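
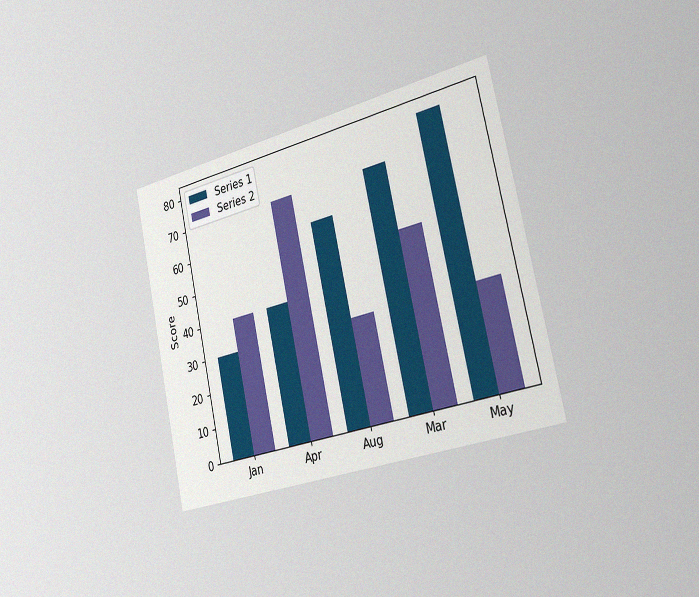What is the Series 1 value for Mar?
The chart is tilted about 12° counter-clockwise and viewed slightly from the right, with some photo noise. The Series 1 bar at Mar reaches 70 on the y-axis.

70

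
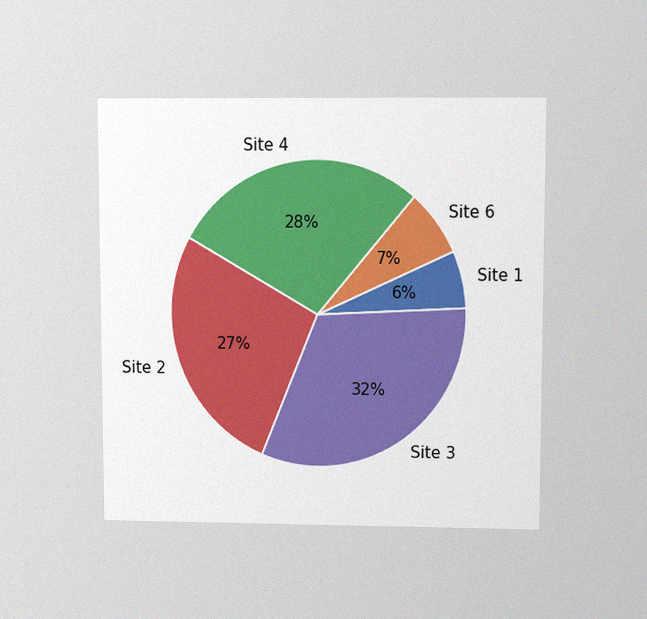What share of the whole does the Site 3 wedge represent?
The chart is viewed at a slight angle, with some photo noise. The Site 3 slice takes up 32% of the pie.

32%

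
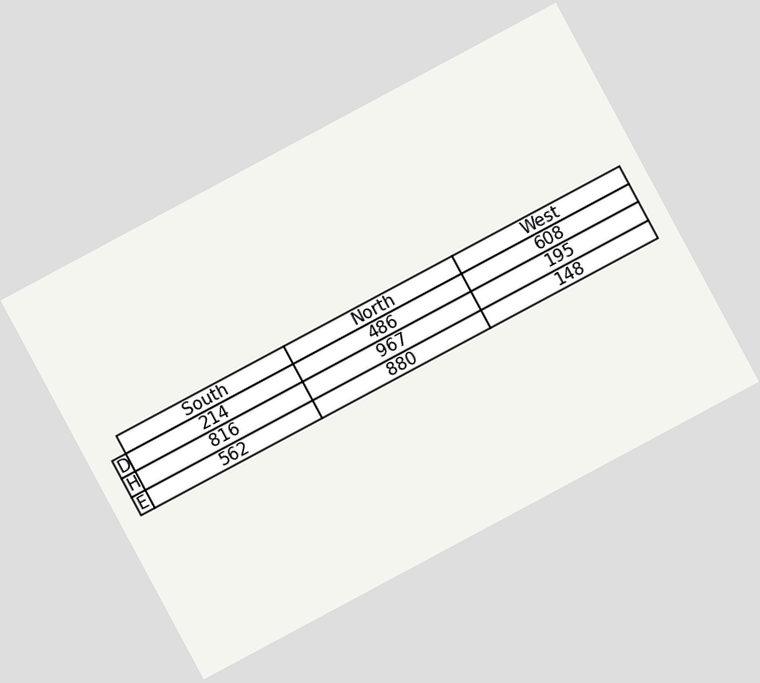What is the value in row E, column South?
562

The chart is tilted about 28° counter-clockwise. The (E, South) cell reads 562.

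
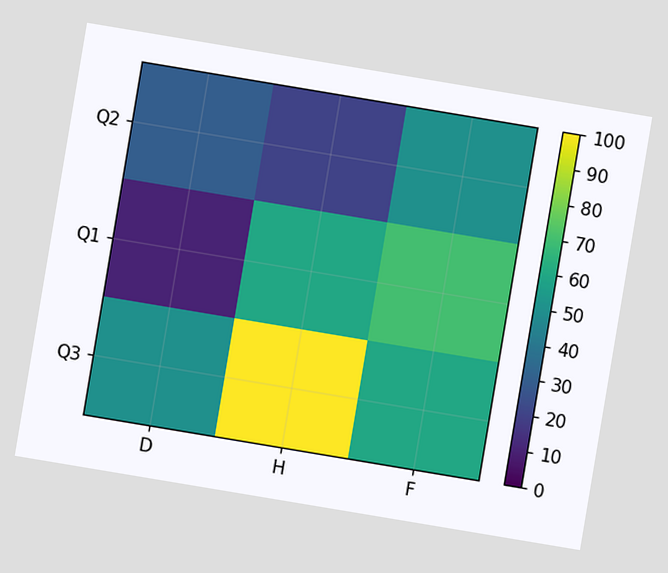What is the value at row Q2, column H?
20

The chart is tilted about 9° clockwise. Matching cell (Q2, H) against the colorbar gives 20.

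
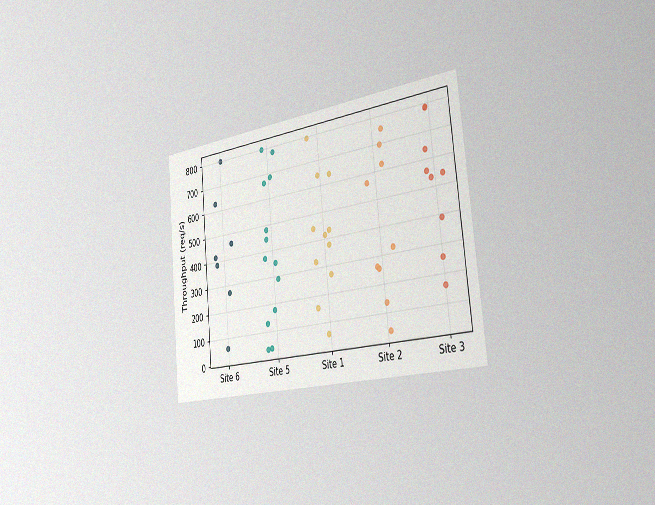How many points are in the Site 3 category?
The chart is tilted about 6° counter-clockwise and viewed slightly from the right, with some photo noise. Counting the markers in the Site 3 column gives 9.

9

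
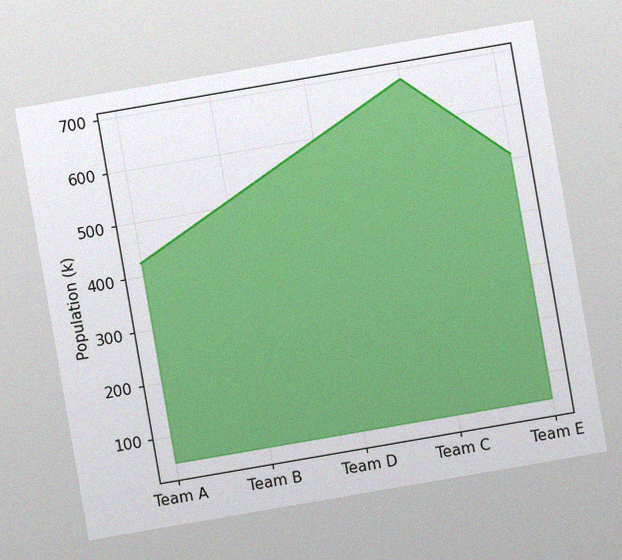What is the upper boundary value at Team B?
510k

The chart is tilted about 10° counter-clockwise, with some photo noise. At Team B the upper boundary is at 510k.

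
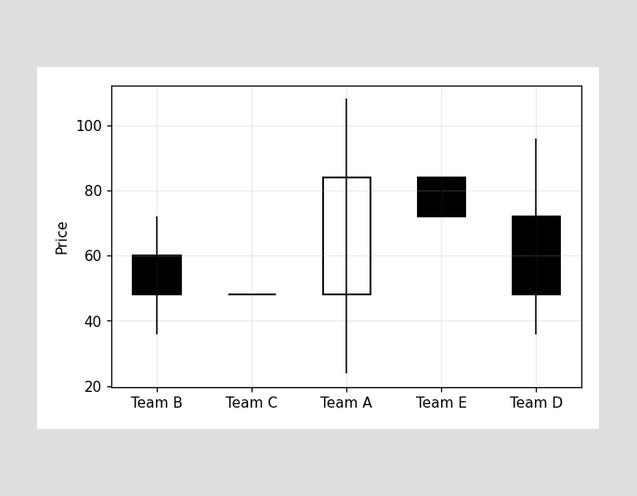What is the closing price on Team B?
48

The Team B candle closes at 48.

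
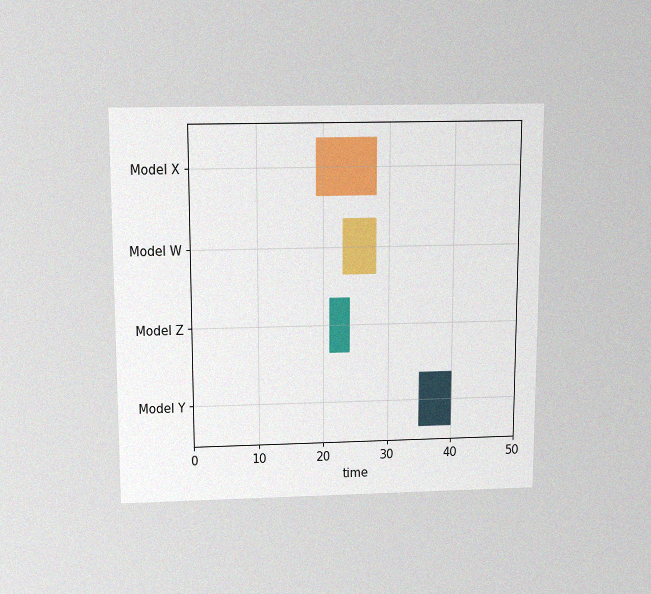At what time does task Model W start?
The chart is viewed slightly from above, with some photo noise. The Model W bar begins at t=23.

23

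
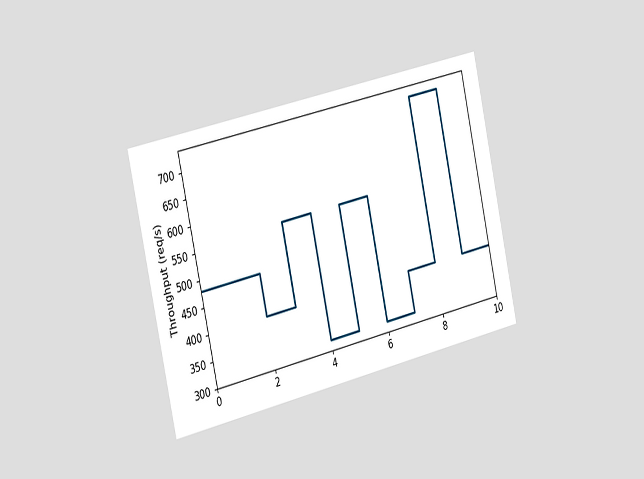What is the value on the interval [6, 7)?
320req/s

The chart is tilted about 13° counter-clockwise and viewed slightly from the left. On [6, 7) the step sits at 320req/s.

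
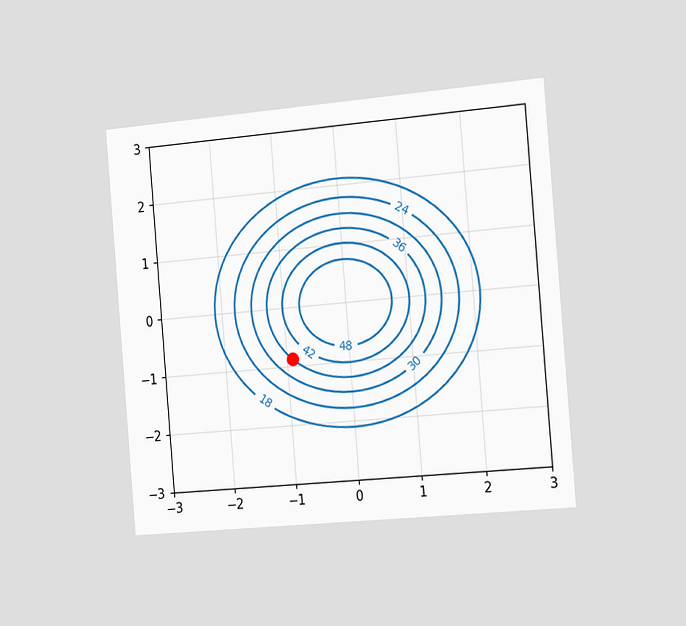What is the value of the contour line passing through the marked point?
The chart is tilted about 5° counter-clockwise and viewed slightly from the right. The marked point sits on the contour labelled 36.

36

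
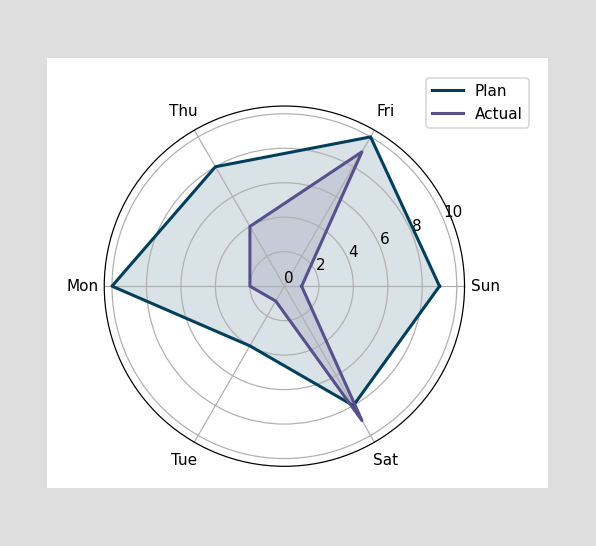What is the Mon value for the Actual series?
2

On the Mon axis, Actual reaches 2.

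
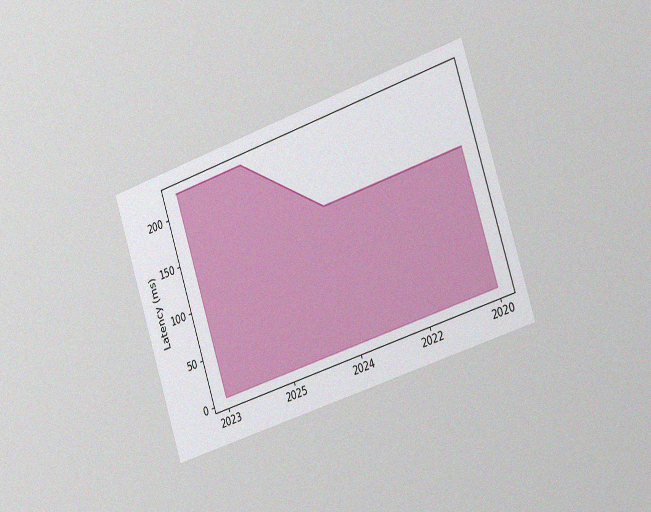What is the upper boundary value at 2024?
148ms

The chart is tilted about 18° counter-clockwise and viewed slightly from the right, with some photo noise. At 2024 the upper boundary is at 148ms.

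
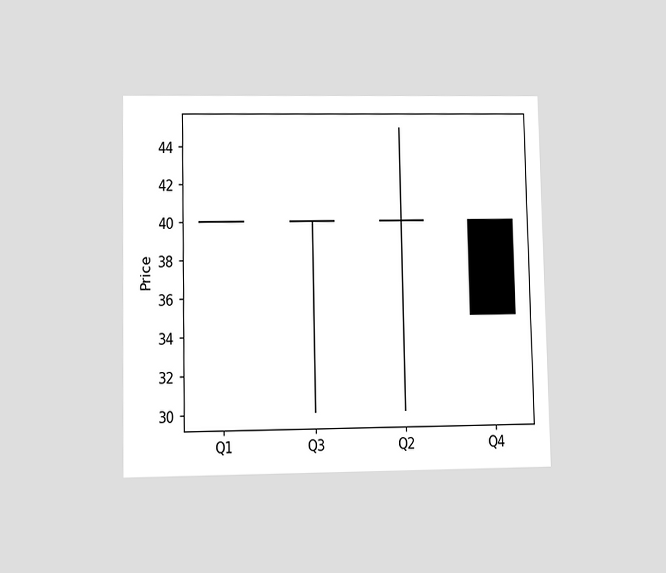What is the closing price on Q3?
40

The chart is viewed at a slight angle. The Q3 candle closes at 40.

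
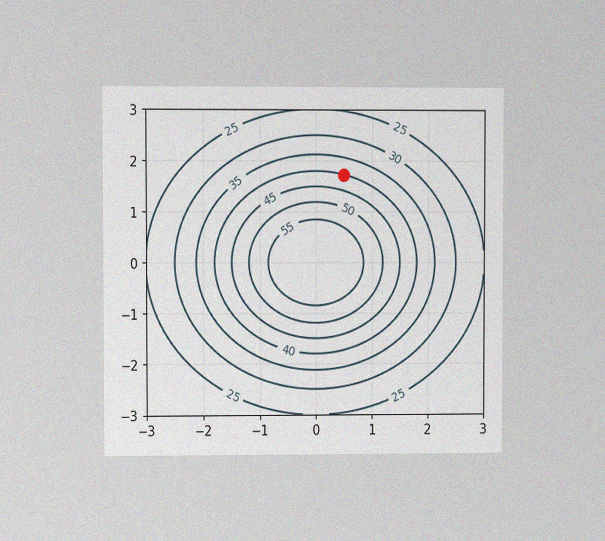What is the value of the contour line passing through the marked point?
40

The chart is viewed at a slight angle, with some photo noise. The marked point sits on the contour labelled 40.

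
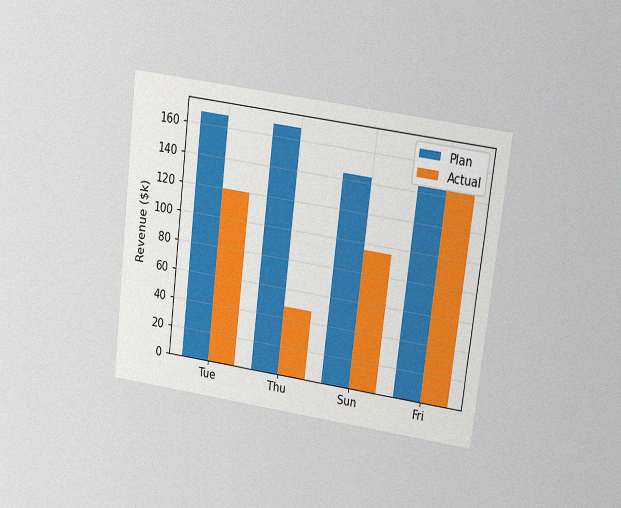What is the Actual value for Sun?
$96k

The chart is tilted about 7° clockwise and viewed slightly from above, with some photo noise. The Actual bar at Sun reaches $96k on the y-axis.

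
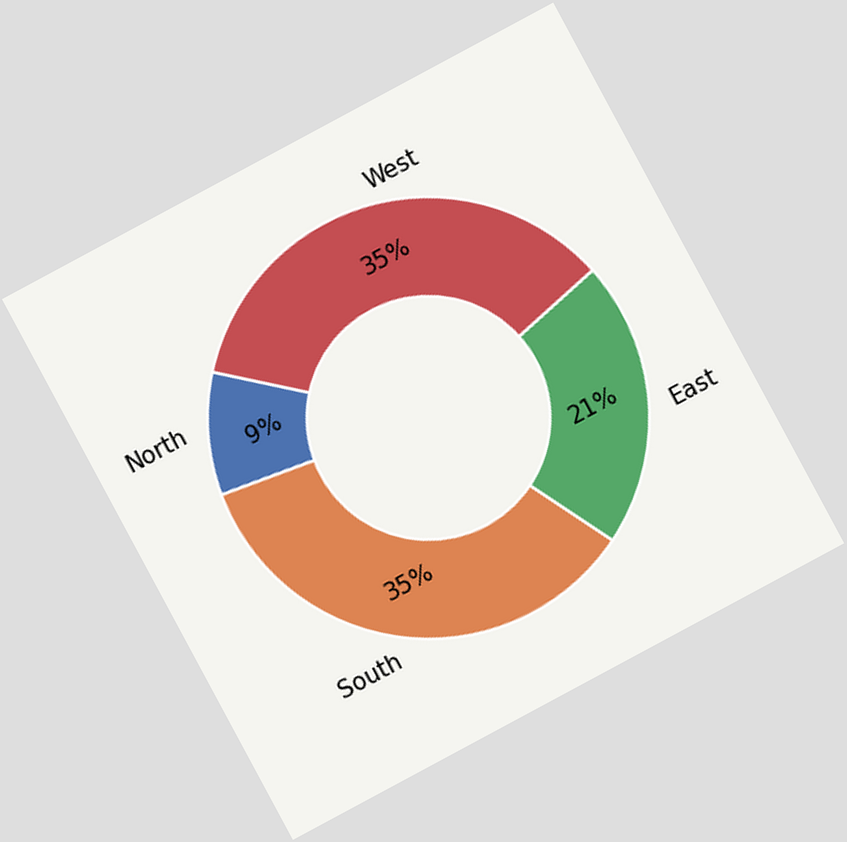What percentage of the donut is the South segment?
35%

The chart is tilted about 28° counter-clockwise. The South segment takes up 35% of the ring.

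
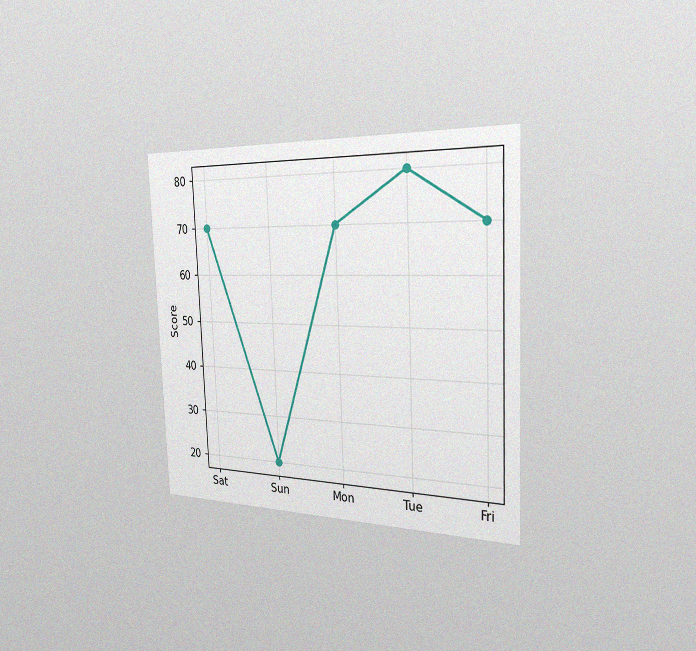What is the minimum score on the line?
20

The chart is tilted about 2° counter-clockwise and viewed slightly from the right, with some photo noise. The lowest point is at Sun, and reading across to the y-axis gives 20.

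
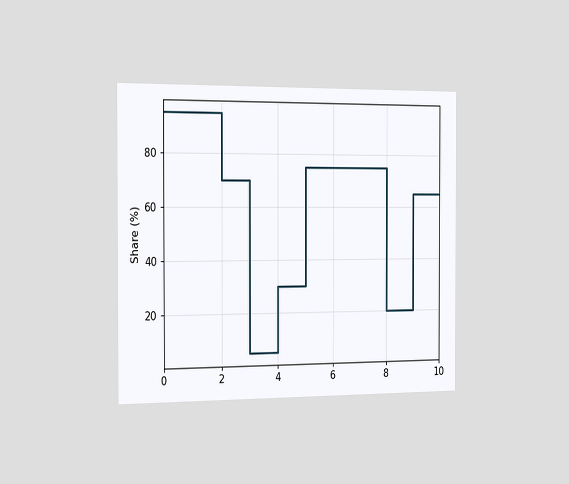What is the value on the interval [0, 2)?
The chart is viewed slightly from the left. On [0, 2) the step sits at 95%.

95%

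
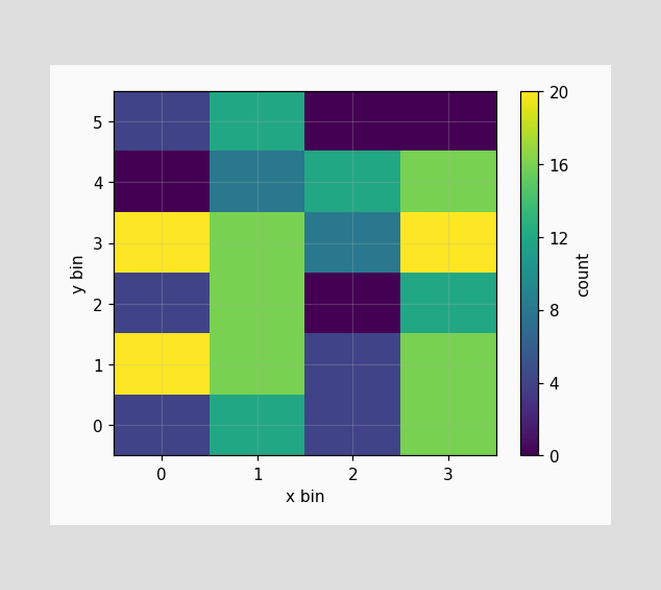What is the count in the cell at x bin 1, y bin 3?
Matching the cell (1, 3) against the colorbar gives 16.

16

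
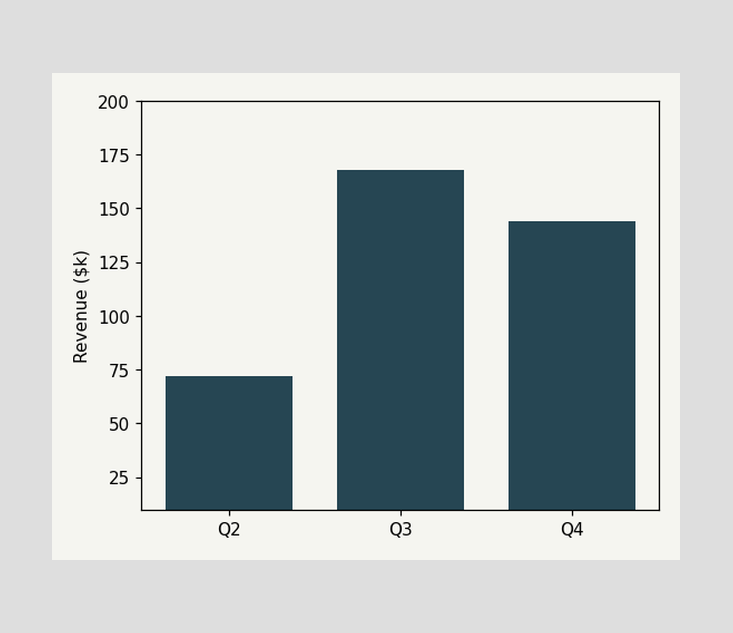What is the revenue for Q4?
$144k

Reading along the chart's y-axis, the Q4 bar reaches $144k.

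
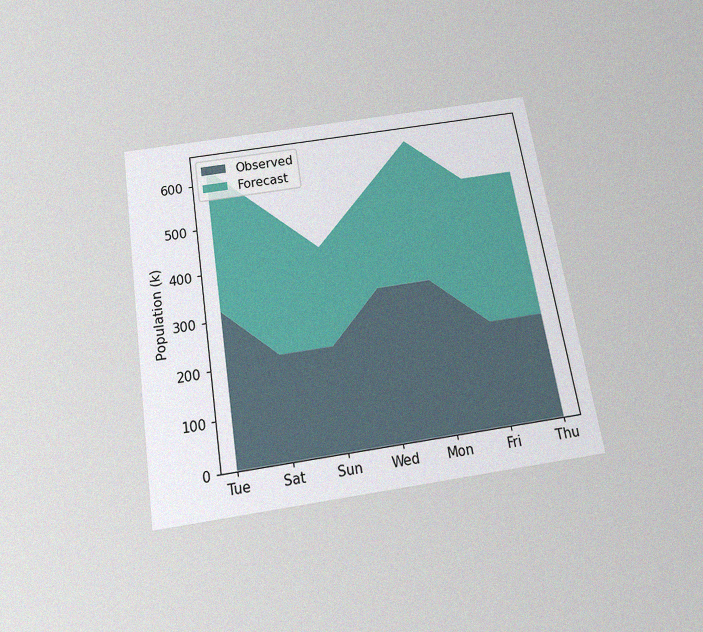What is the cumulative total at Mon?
The chart is tilted about 9° counter-clockwise and viewed slightly from below, with some photo noise. The stacked total at Mon reaches 636k.

636k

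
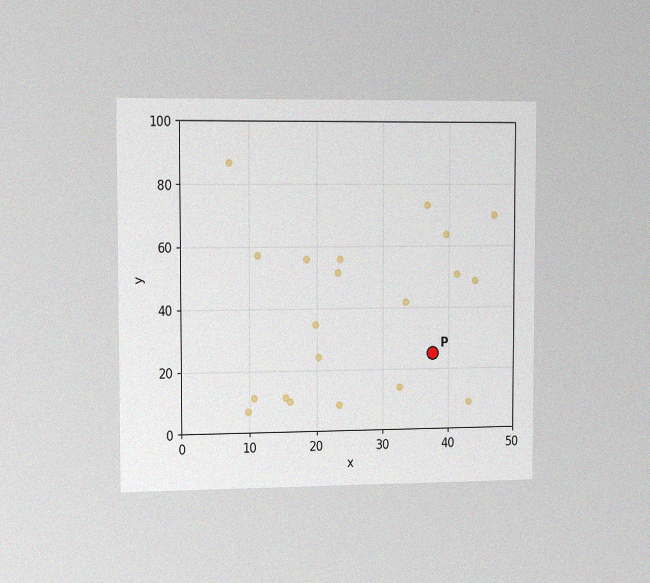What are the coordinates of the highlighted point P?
(37.5, 25)

The chart is viewed slightly from the left, with some photo noise. Following the gridlines from P to each axis, P sits at (37.5, 25).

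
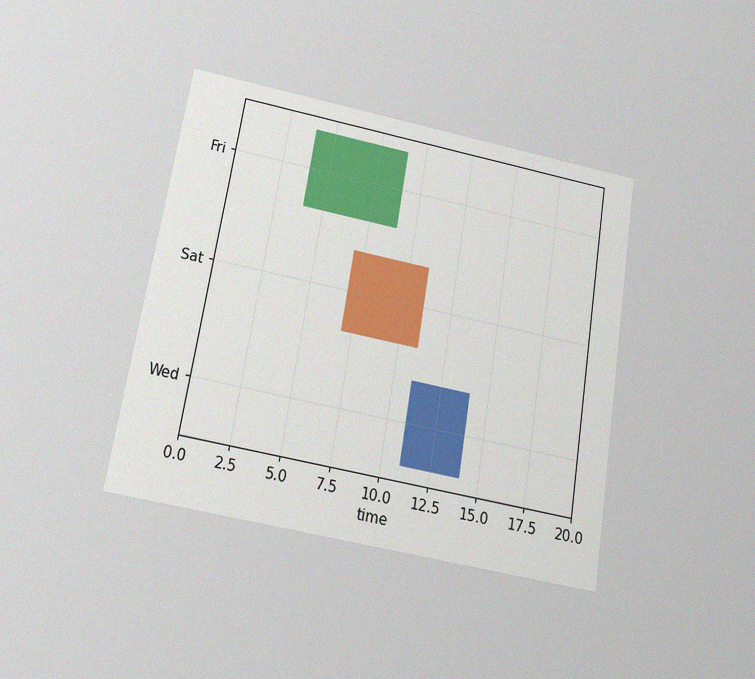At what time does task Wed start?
11

The chart is tilted about 9° clockwise and viewed slightly from below, with some photo noise. The Wed bar begins at t=11.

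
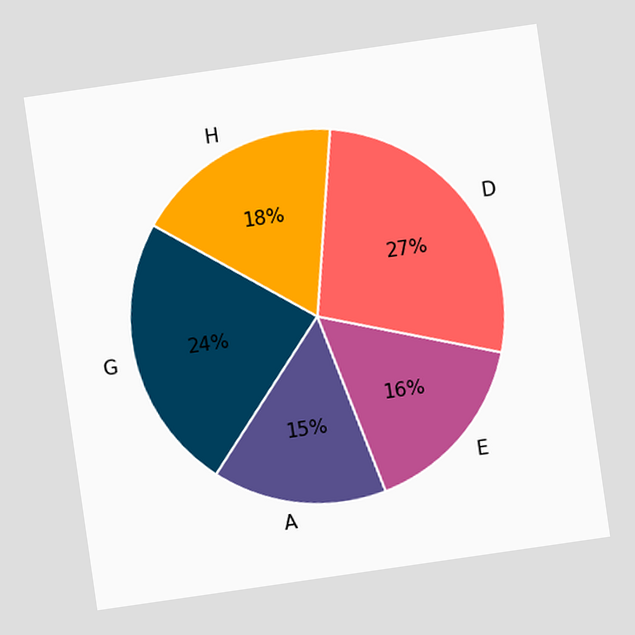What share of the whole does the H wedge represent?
The chart is tilted about 8° counter-clockwise. The H slice takes up 18% of the pie.

18%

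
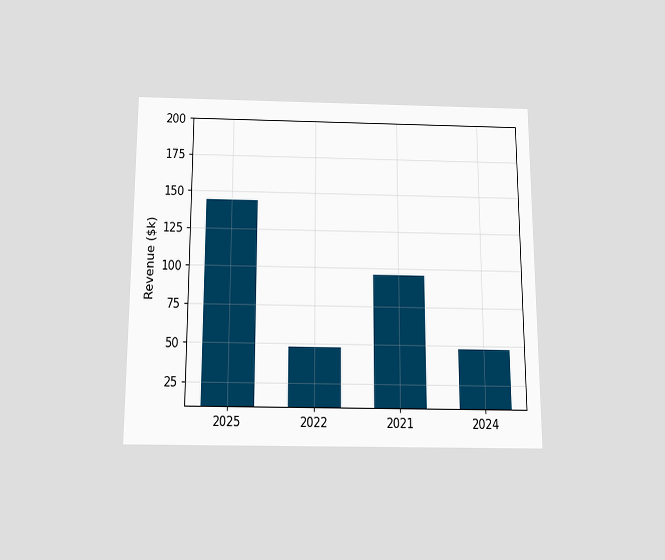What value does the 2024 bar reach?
$48k

The chart is viewed slightly from below. Reading along the chart's y-axis, the 2024 bar reaches $48k.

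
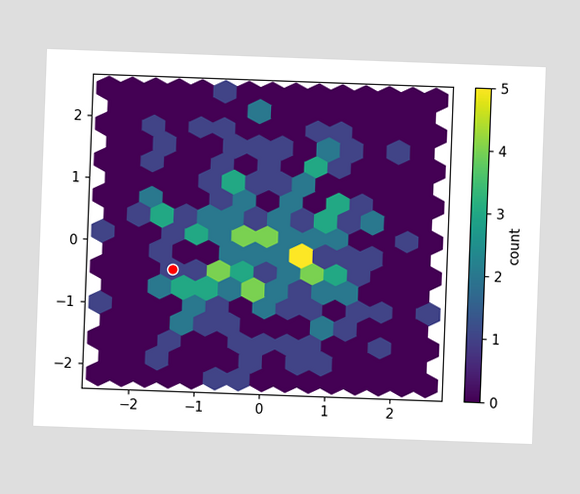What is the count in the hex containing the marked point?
1

The chart is tilted about 2° clockwise. The marked hex reads 1 on the colorbar.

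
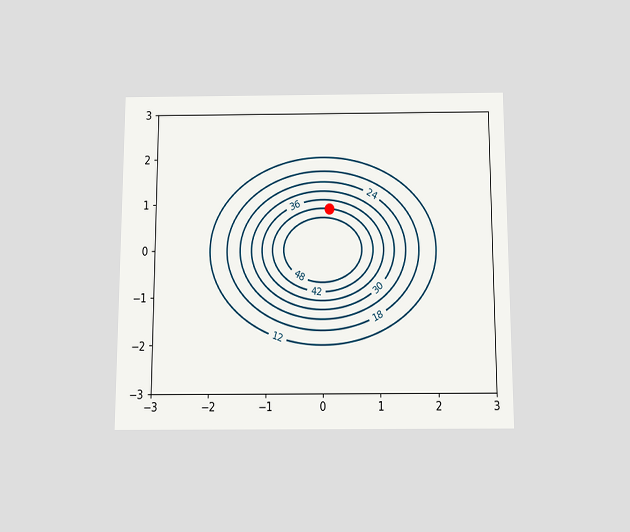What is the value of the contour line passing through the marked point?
The chart is viewed slightly from below. The marked point sits on the contour labelled 42.

42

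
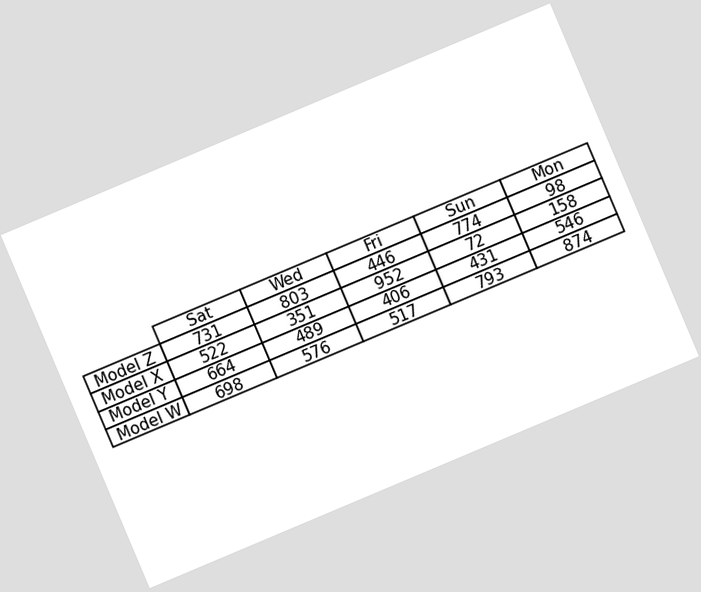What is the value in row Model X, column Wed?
351

The chart is tilted about 23° counter-clockwise. The (Model X, Wed) cell reads 351.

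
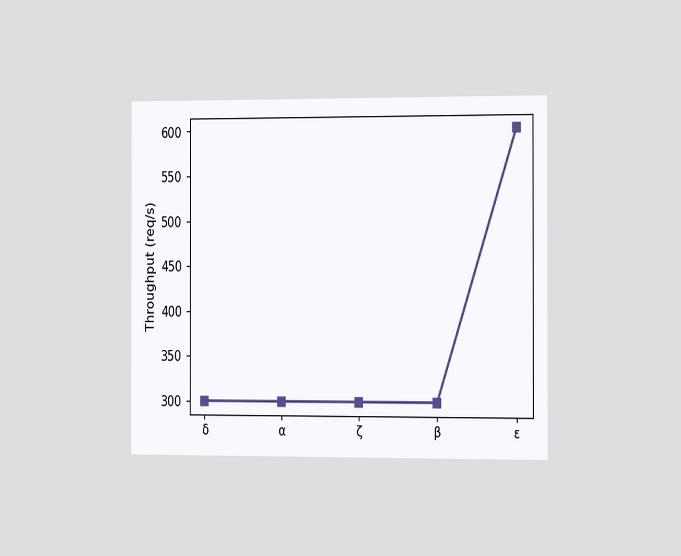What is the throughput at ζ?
The chart is viewed slightly from the right. At ζ, the line is at 300req/s.

300req/s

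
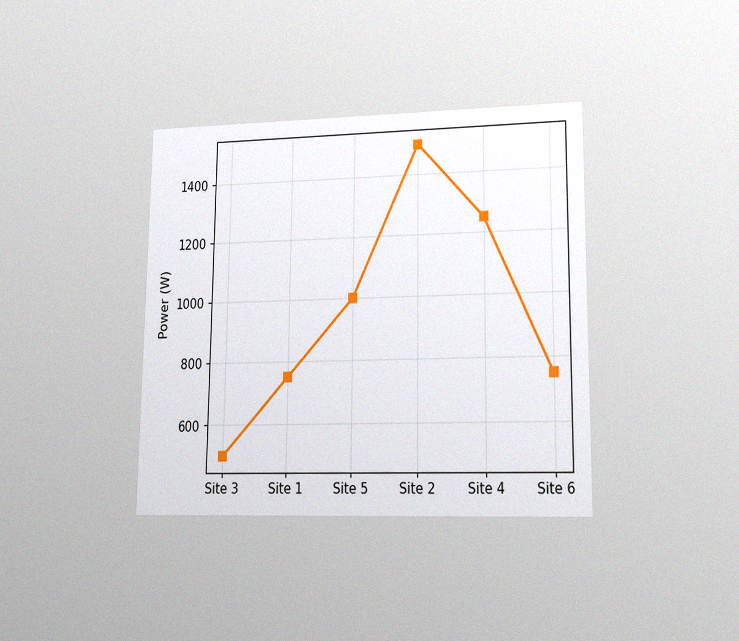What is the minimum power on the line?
The chart is viewed at a slight angle, with some photo noise. The lowest point is at Site 3, and reading across to the y-axis gives 500W.

500W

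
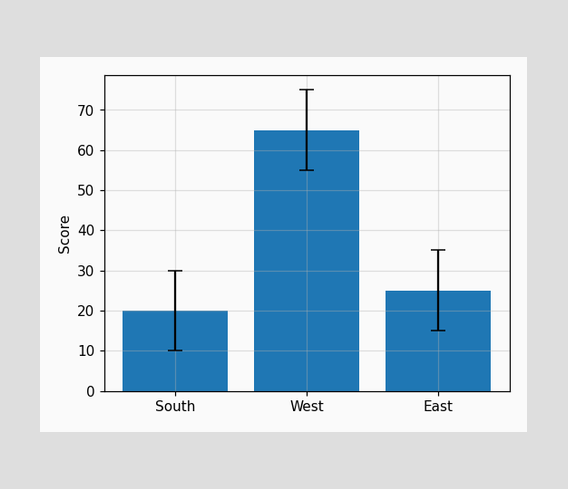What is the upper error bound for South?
The South bar's upper whisker reaches 30.

30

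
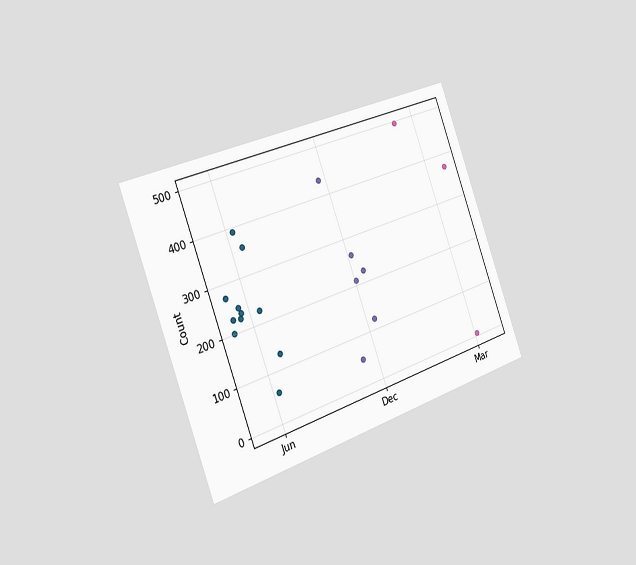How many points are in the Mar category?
The chart is tilted about 20° counter-clockwise and viewed slightly from the left. Counting the markers in the Mar column gives 3.

3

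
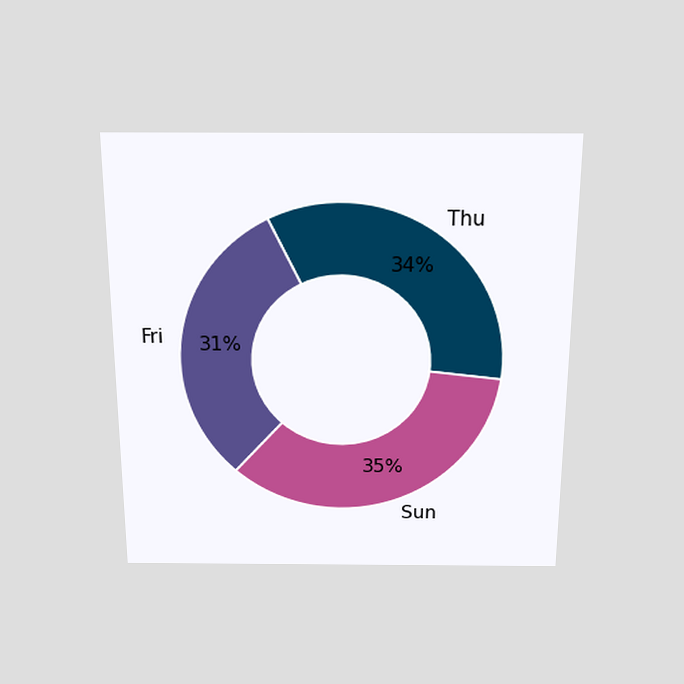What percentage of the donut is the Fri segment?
31%

The chart is viewed slightly from above. The Fri segment takes up 31% of the ring.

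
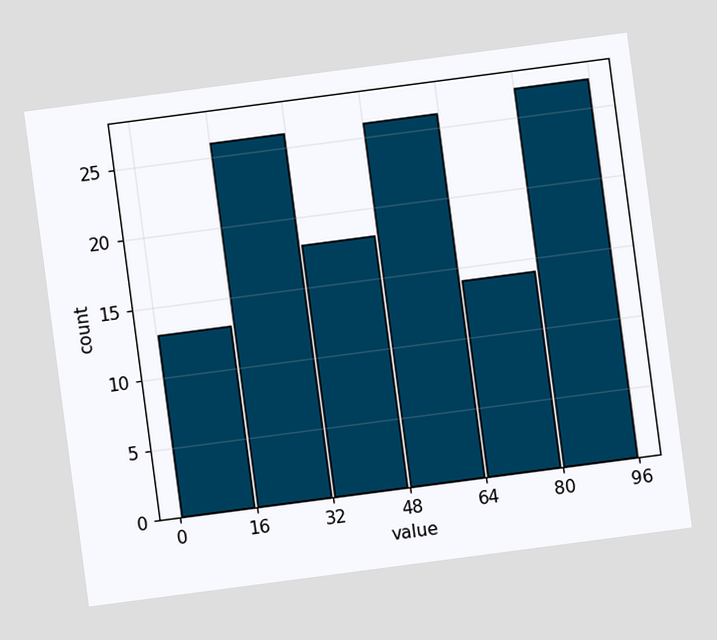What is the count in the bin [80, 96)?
The chart is tilted about 7° counter-clockwise. The [80, 96) bin has height 27.

27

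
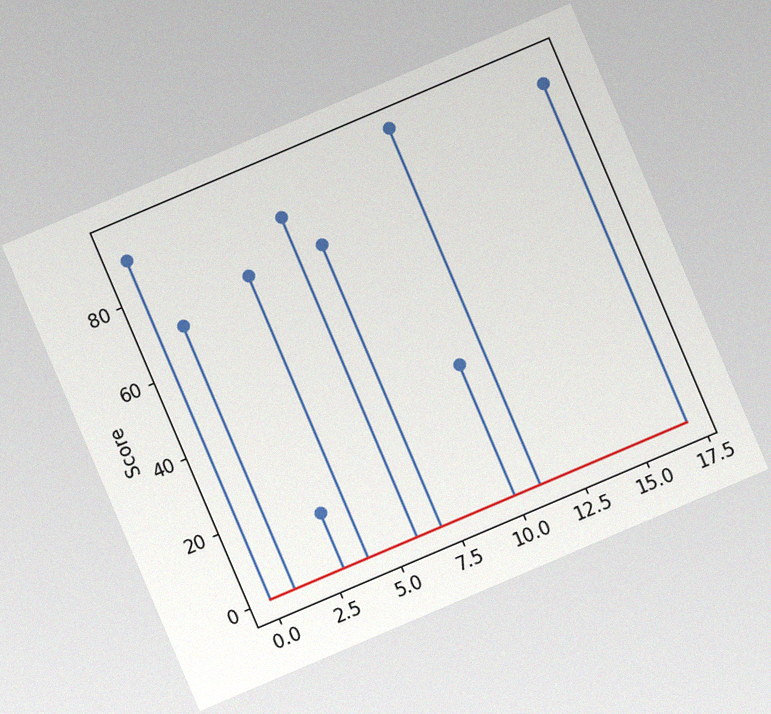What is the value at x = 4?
75

The chart is tilted about 23° counter-clockwise, with some photo noise. The stem at x=4 reaches 75.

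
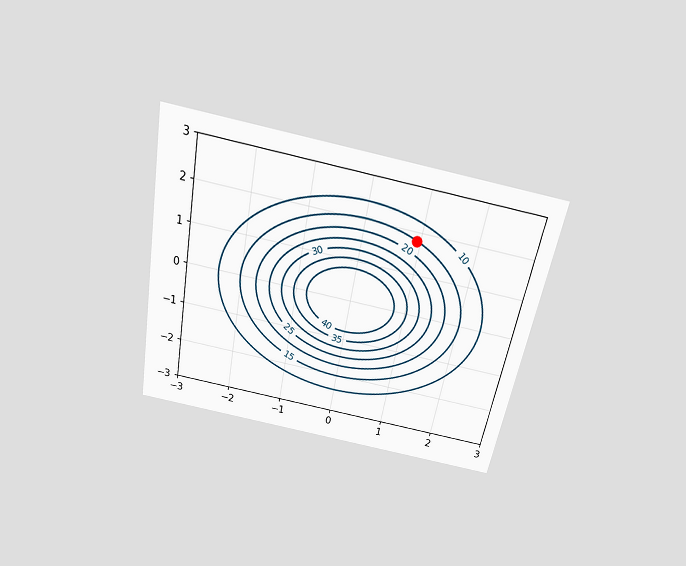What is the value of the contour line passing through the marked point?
15

The chart is tilted about 11° clockwise and viewed slightly from above. The marked point sits on the contour labelled 15.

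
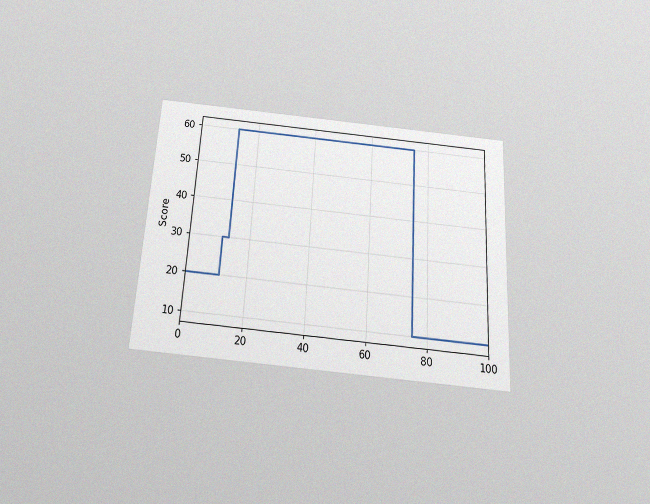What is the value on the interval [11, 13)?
30

The chart is tilted about 3° clockwise and viewed slightly from below, with some photo noise. On [11, 13) the step sits at 30.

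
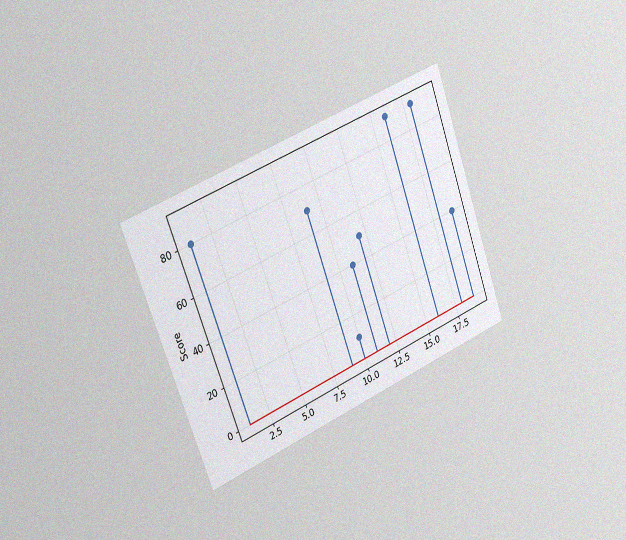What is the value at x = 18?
90

The chart is tilted about 20° counter-clockwise and viewed slightly from the left, with some photo noise. The stem at x=18 reaches 90.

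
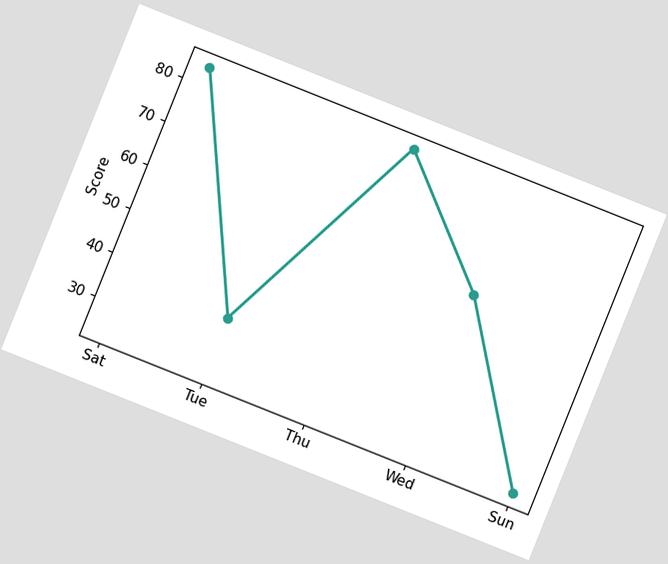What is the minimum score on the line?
The chart is tilted about 22° clockwise. The lowest point is at Sun, and reading across to the y-axis gives 24.

24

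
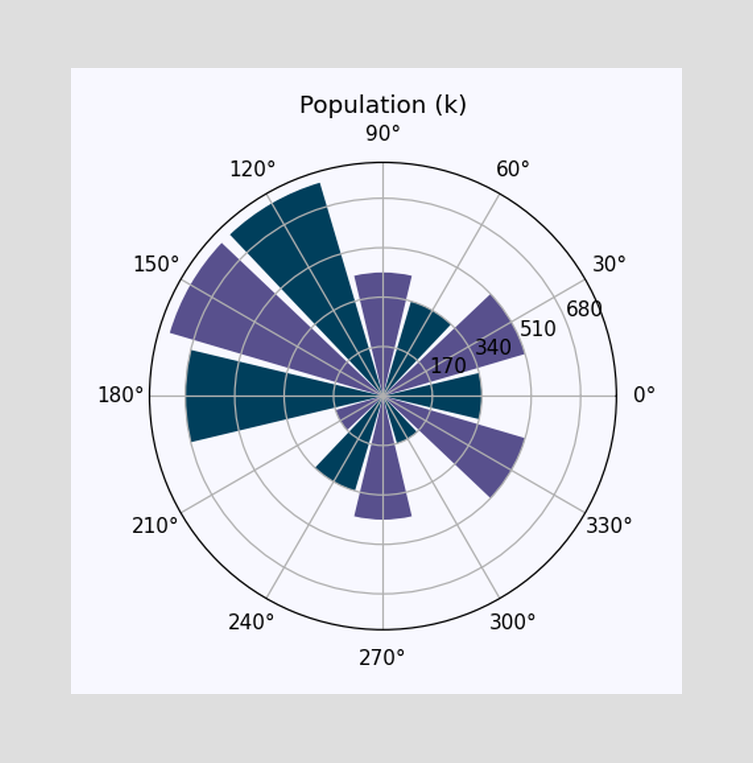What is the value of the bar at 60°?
The bar at 60° reaches 340k on the radial axis.

340k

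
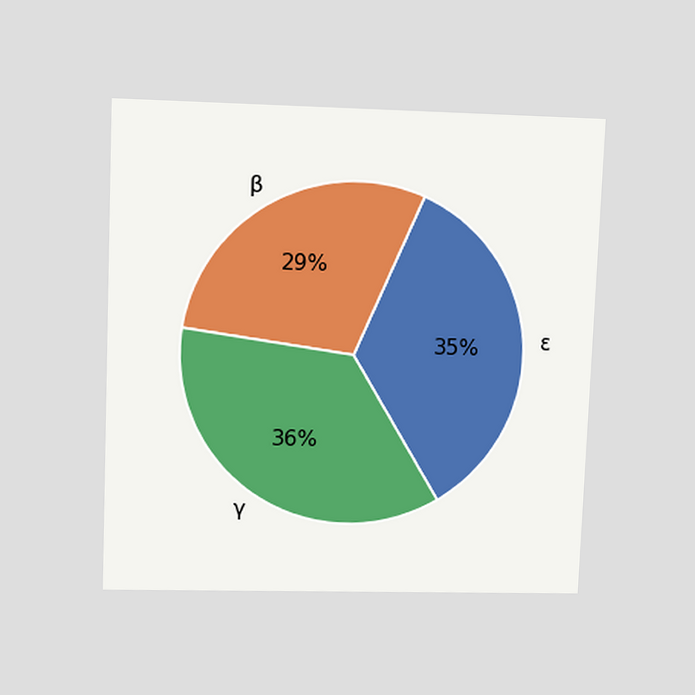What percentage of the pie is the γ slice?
36%

The chart is tilted about 2° clockwise and viewed at a slight angle. The γ slice takes up 36% of the pie.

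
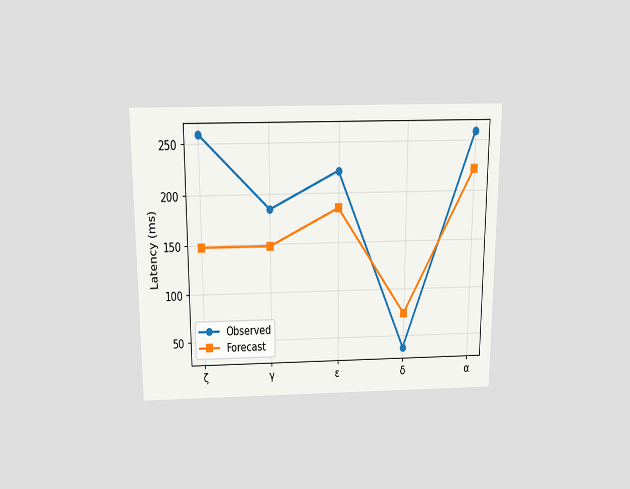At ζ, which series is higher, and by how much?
Observed, by 111ms

The chart is viewed slightly from above. At ζ, Observed sits above the other line by 111ms.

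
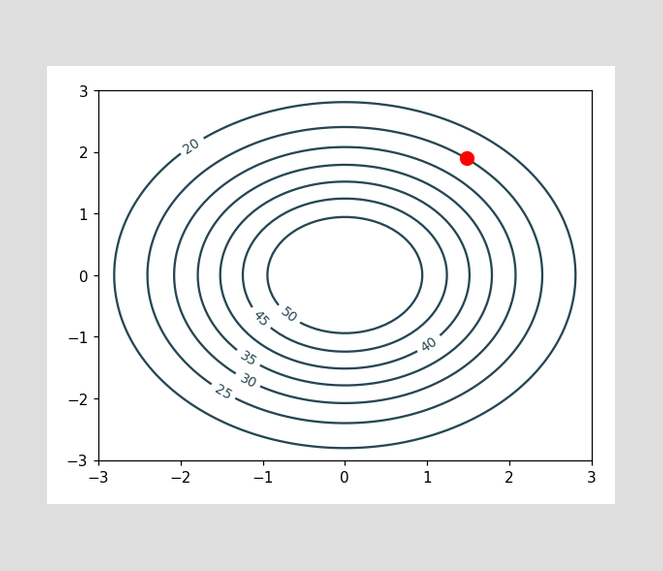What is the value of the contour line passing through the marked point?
25

The marked point sits on the contour labelled 25.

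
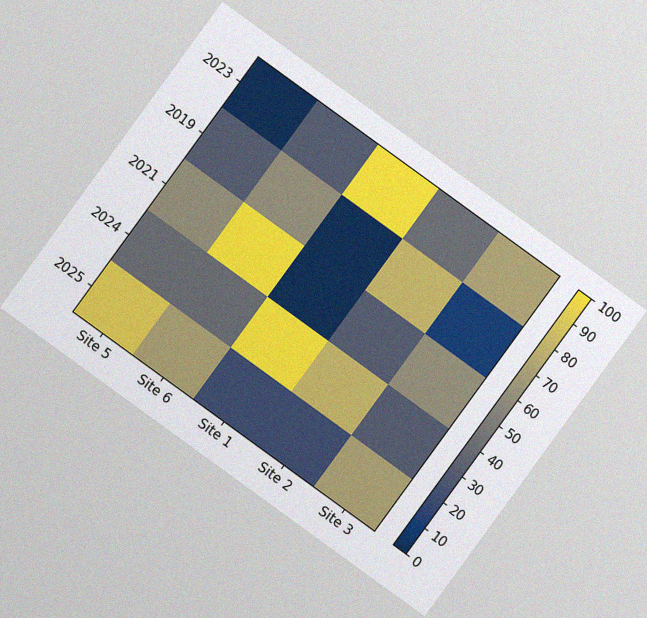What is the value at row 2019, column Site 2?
The chart is tilted about 36° clockwise, with some photo noise. Matching cell (2019, Site 2) against the colorbar gives 80.

80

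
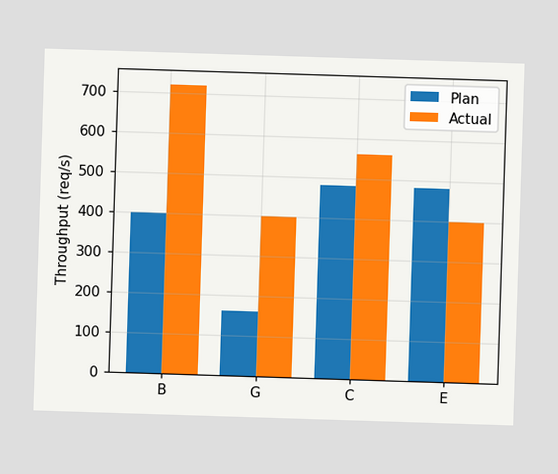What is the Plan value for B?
The Plan bar at B reaches 400req/s on the y-axis.

400req/s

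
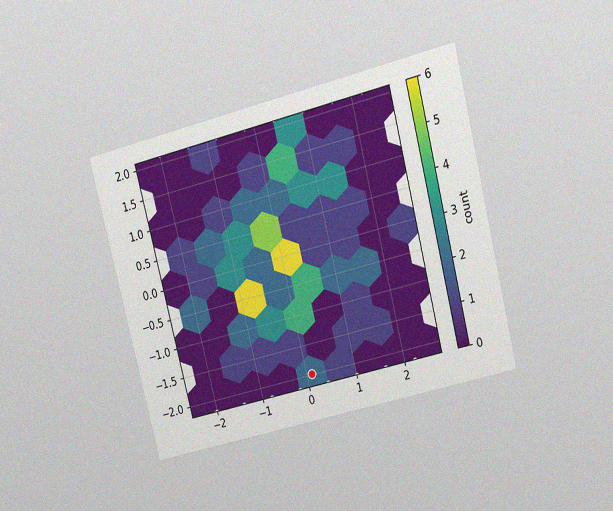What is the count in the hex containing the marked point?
The chart is tilted about 14° counter-clockwise and viewed at a slight angle, with some photo noise. The marked hex reads 2 on the colorbar.

2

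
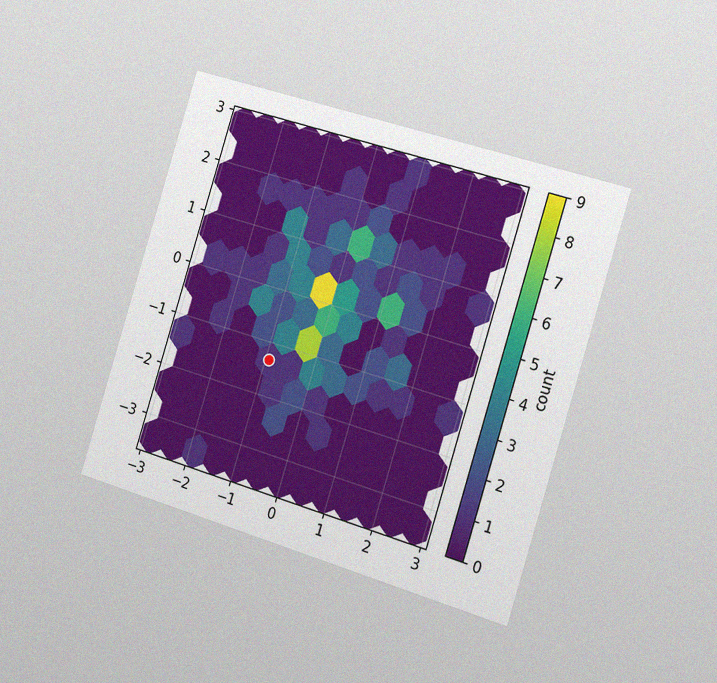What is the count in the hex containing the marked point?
The chart is tilted about 17° clockwise and viewed slightly from the right, with some photo noise. The marked hex reads 1 on the colorbar.

1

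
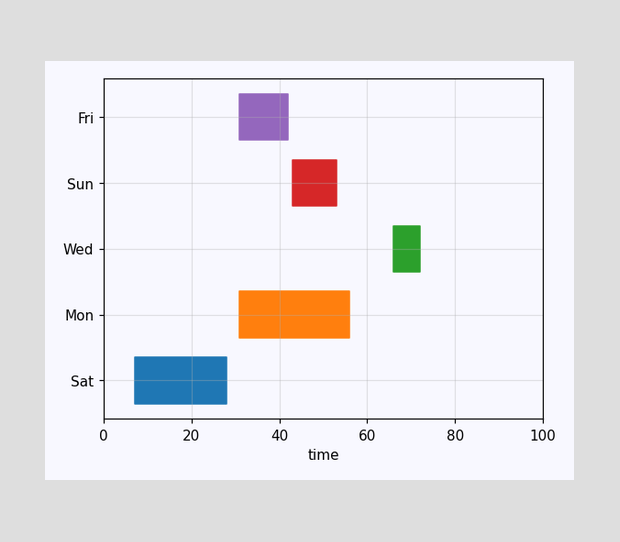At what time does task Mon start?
31

The Mon bar begins at t=31.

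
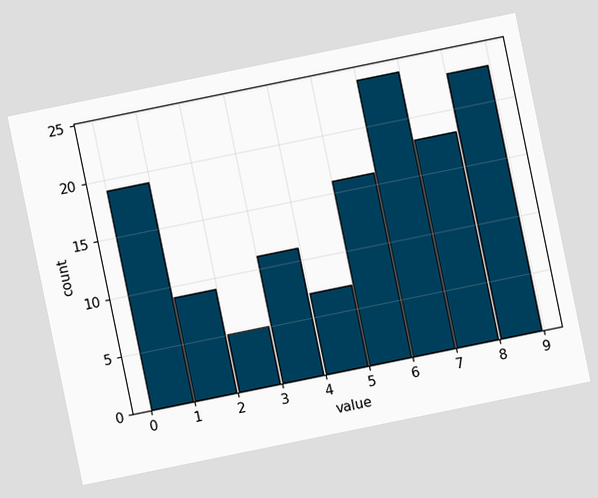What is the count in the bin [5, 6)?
The chart is tilted about 12° counter-clockwise. The [5, 6) bin has height 16.

16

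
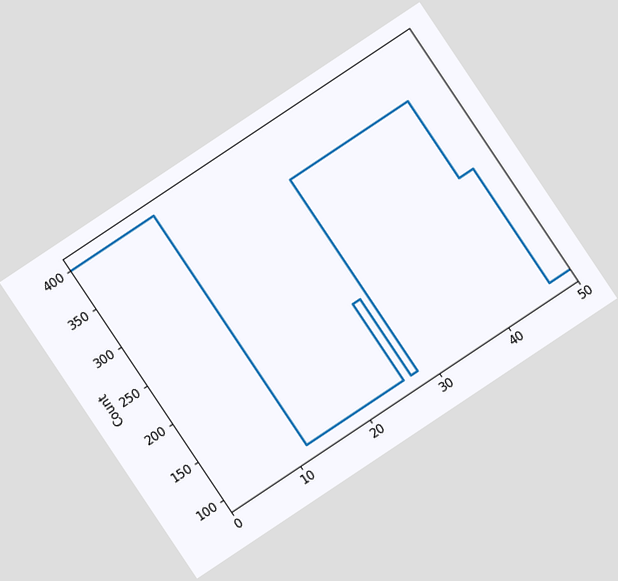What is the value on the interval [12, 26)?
100

The chart is tilted about 34° counter-clockwise. On [12, 26) the step sits at 100.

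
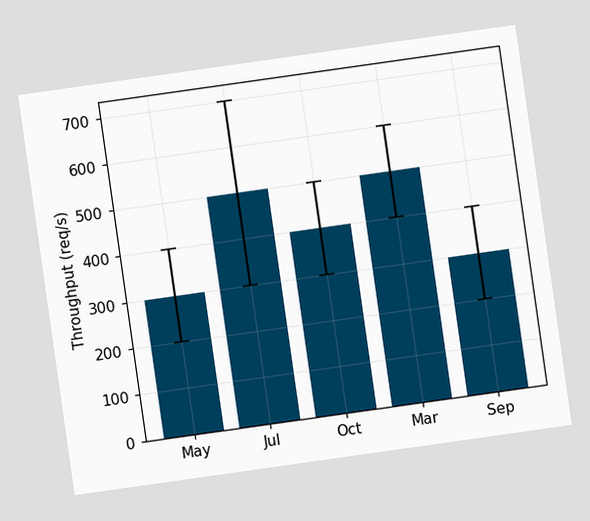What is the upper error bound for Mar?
The chart is tilted about 8° counter-clockwise. The Mar bar's upper whisker reaches 600req/s.

600req/s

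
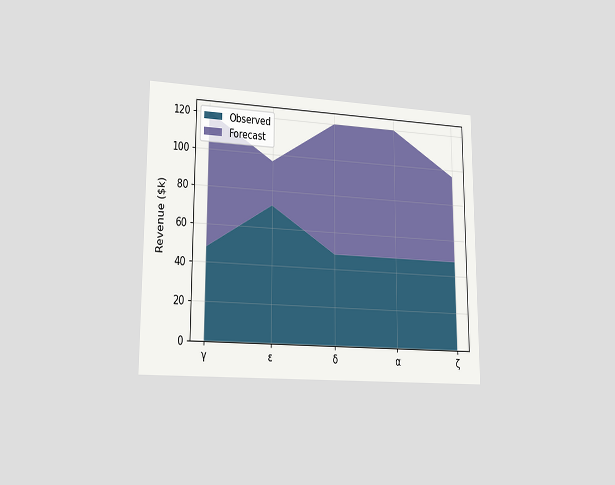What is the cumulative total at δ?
The chart is viewed slightly from the left. The stacked total at δ reaches $120k.

$120k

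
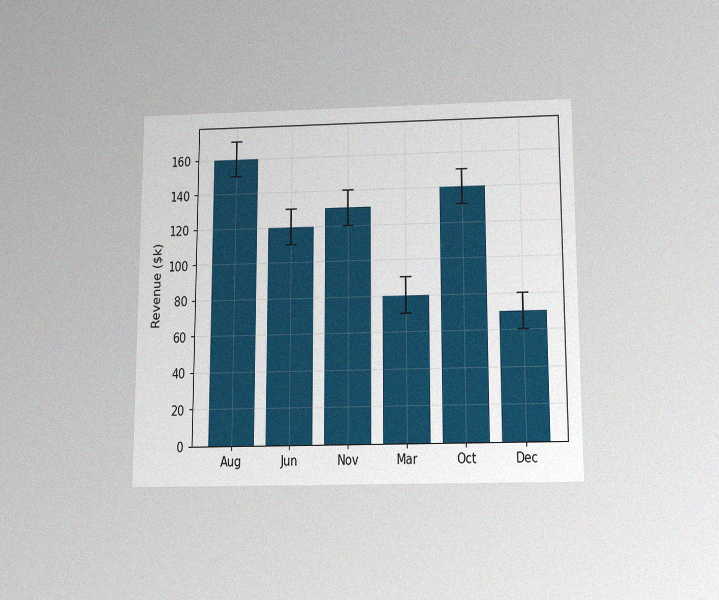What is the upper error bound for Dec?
$80k

The chart is viewed slightly from below, with some photo noise. The Dec bar's upper whisker reaches $80k.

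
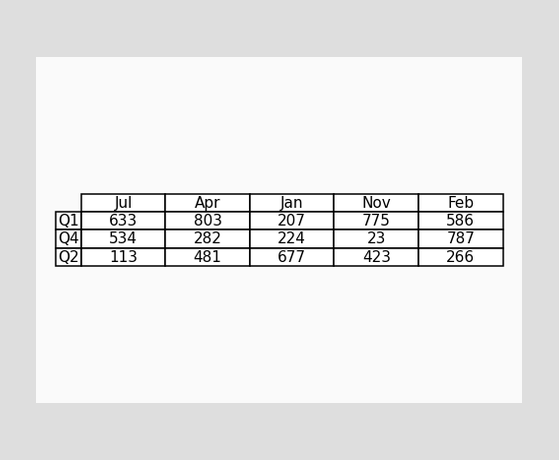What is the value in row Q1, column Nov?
775

The (Q1, Nov) cell reads 775.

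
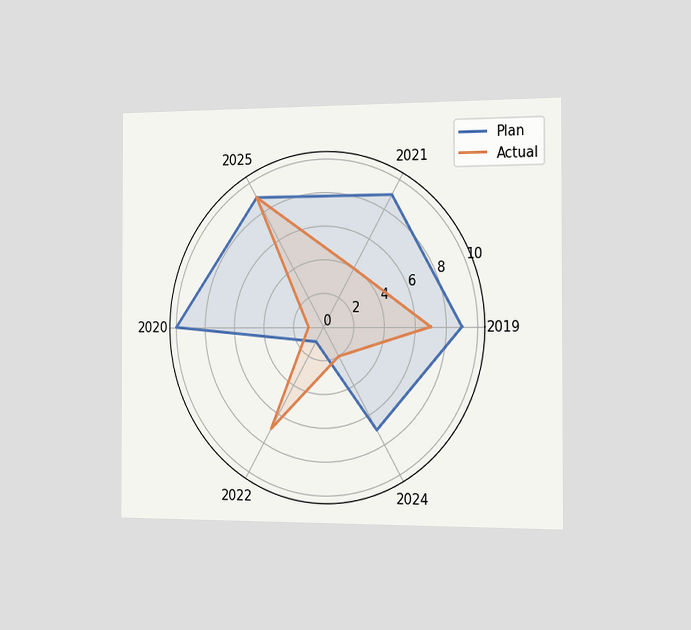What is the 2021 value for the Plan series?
The chart is viewed slightly from the right. On the 2021 axis, Plan reaches 9.

9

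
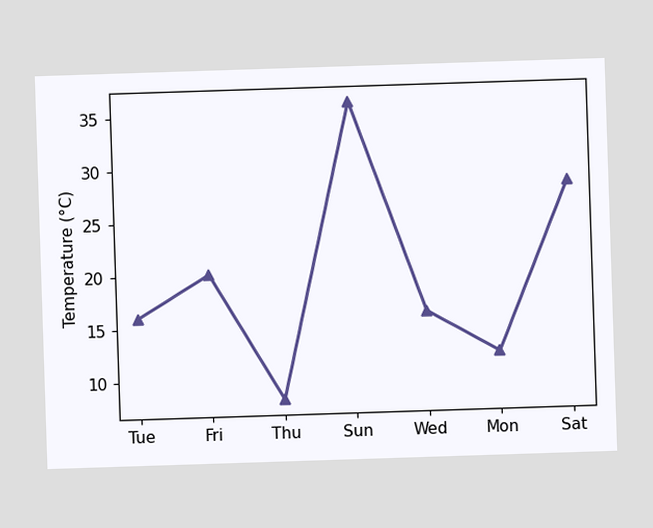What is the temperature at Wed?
16°C

At Wed, the line is at 16°C.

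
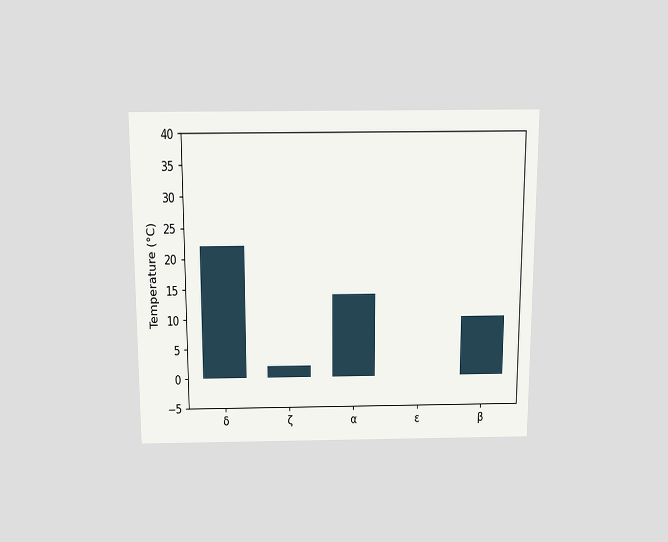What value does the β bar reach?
10°C

The chart is viewed slightly from above. Reading along the chart's y-axis, the β bar reaches 10°C.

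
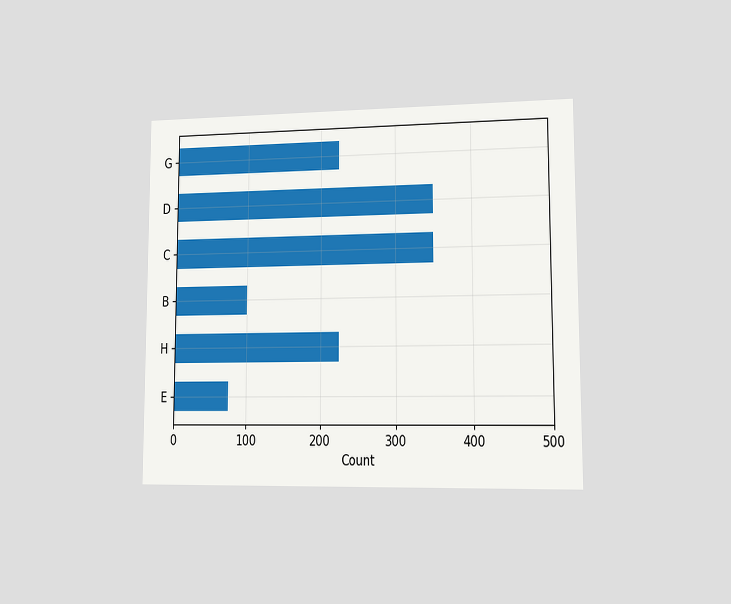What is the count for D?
The chart is viewed slightly from the right. Reading along the chart's x-axis, the D bar reaches 350.

350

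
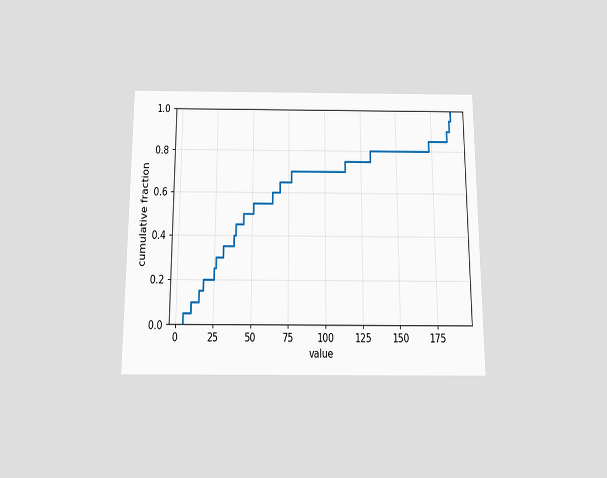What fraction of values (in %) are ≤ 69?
65%

The chart is viewed slightly from below. At x=69 the ECDF step is at 65%.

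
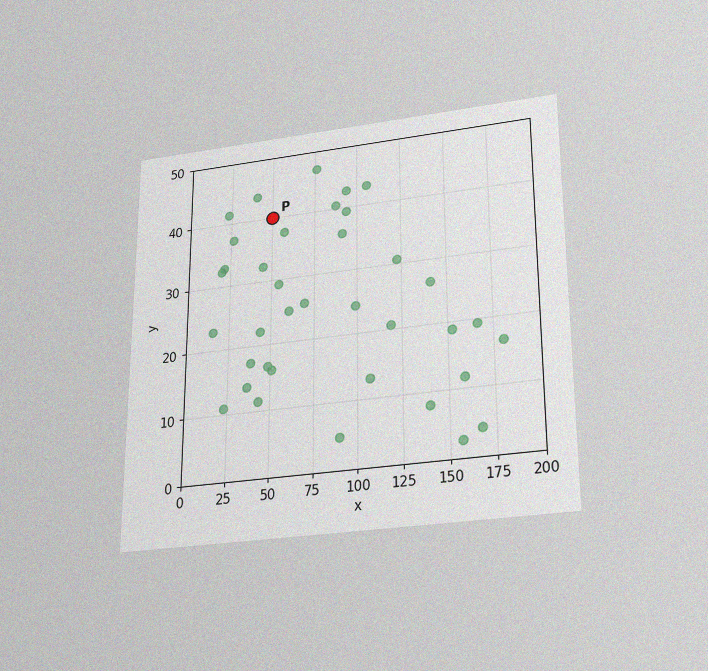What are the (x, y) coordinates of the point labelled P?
(50, 40)

The chart is viewed slightly from below, with some photo noise. Following the gridlines from P to each axis, P sits at (50, 40).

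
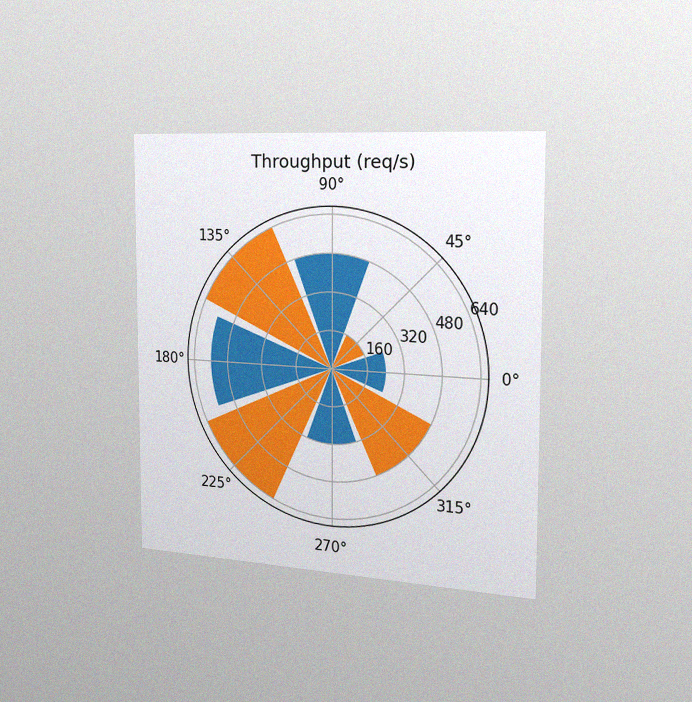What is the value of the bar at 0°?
240req/s

The chart is viewed slightly from the right, with some photo noise. The bar at 0° reaches 240req/s on the radial axis.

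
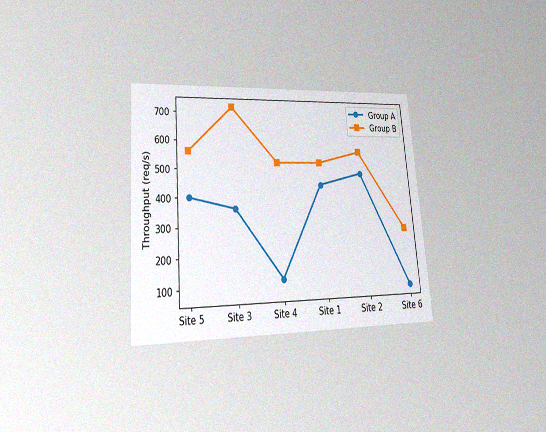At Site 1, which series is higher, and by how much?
Group B, by 80req/s

The chart is tilted about 5° counter-clockwise and viewed at a slight angle, with some photo noise. At Site 1, Group B sits above the other line by 80req/s.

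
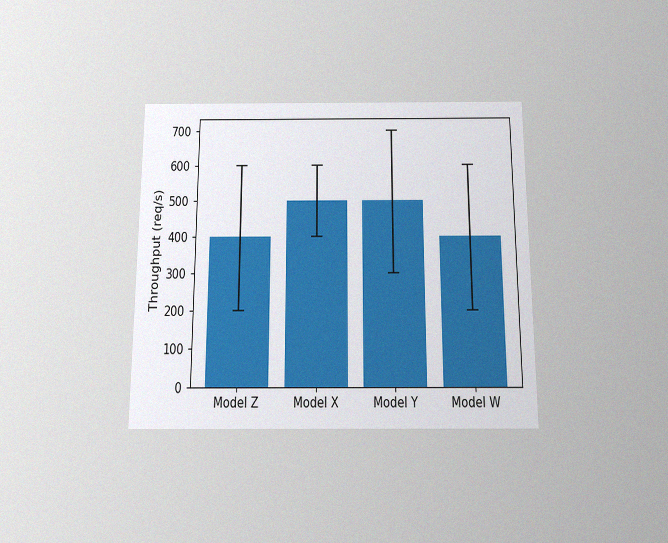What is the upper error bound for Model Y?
The chart is viewed slightly from below, with some photo noise. The Model Y bar's upper whisker reaches 700req/s.

700req/s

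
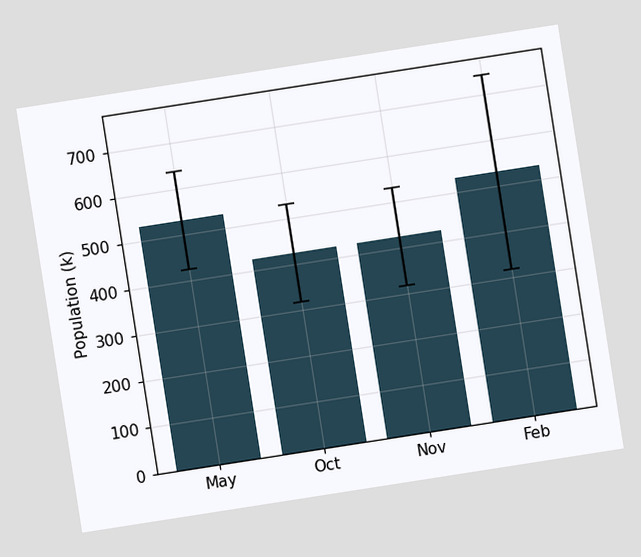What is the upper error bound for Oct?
The chart is tilted about 9° counter-clockwise. The Oct bar's upper whisker reaches 530k.

530k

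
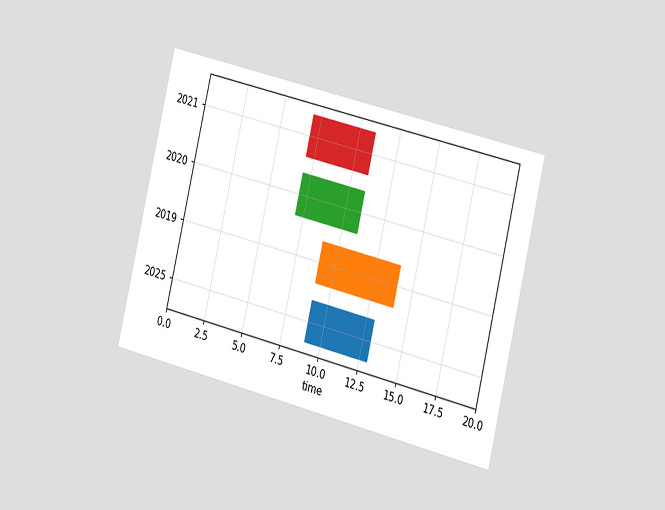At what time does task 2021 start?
7

The chart is tilted about 14° clockwise and viewed slightly from the right. The 2021 bar begins at t=7.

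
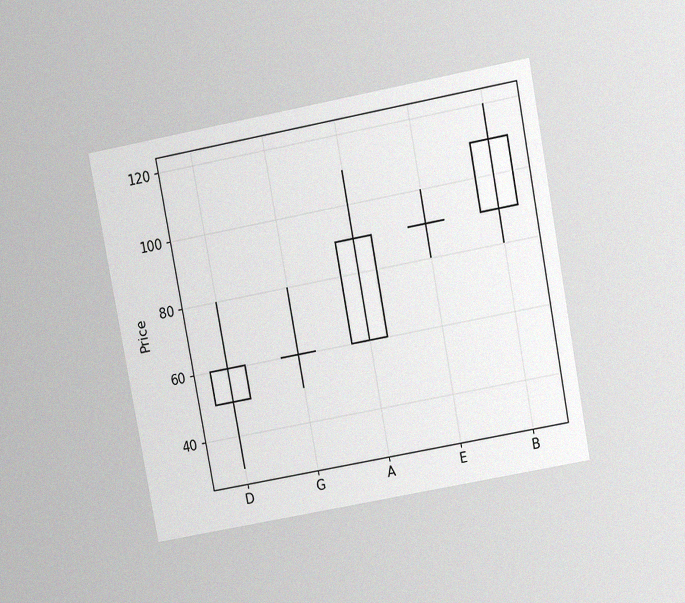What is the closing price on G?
60

The chart is tilted about 11° counter-clockwise and viewed slightly from above, with some photo noise. The G candle closes at 60.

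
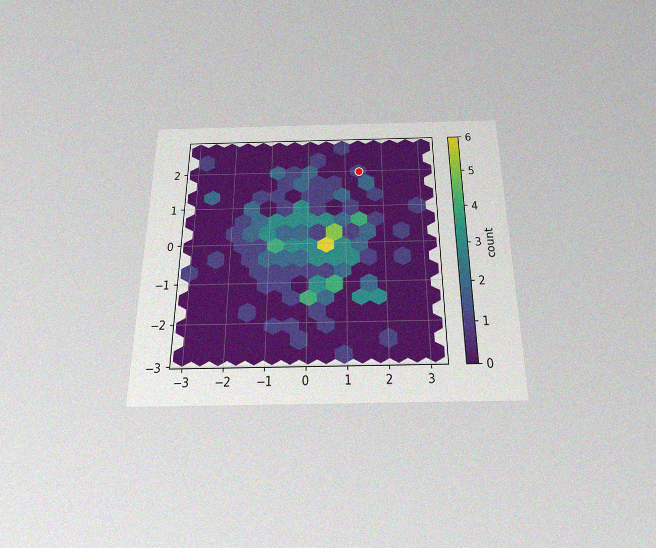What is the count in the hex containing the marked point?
1

The chart is viewed slightly from below, with some photo noise. The marked hex reads 1 on the colorbar.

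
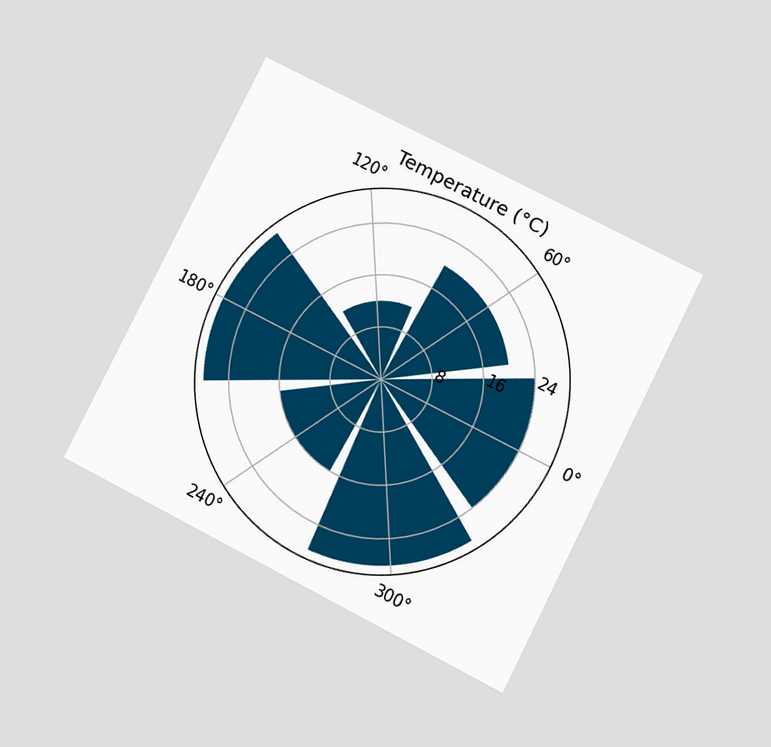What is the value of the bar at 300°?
The chart is tilted about 27° clockwise and viewed at a slight angle. The bar at 300° reaches 28°C on the radial axis.

28°C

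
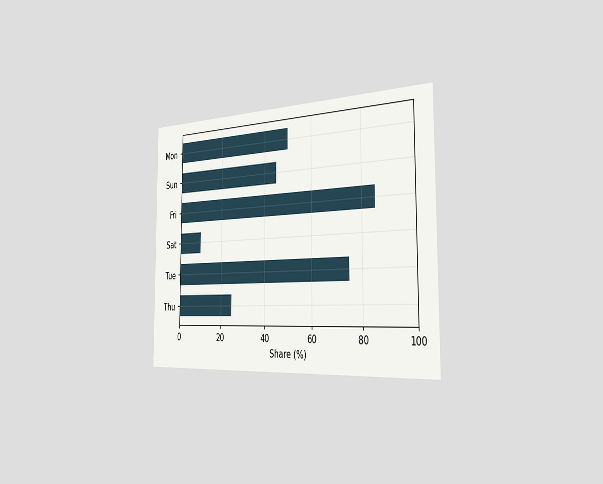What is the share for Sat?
10%

The chart is viewed slightly from the right. Reading along the chart's x-axis, the Sat bar reaches 10%.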